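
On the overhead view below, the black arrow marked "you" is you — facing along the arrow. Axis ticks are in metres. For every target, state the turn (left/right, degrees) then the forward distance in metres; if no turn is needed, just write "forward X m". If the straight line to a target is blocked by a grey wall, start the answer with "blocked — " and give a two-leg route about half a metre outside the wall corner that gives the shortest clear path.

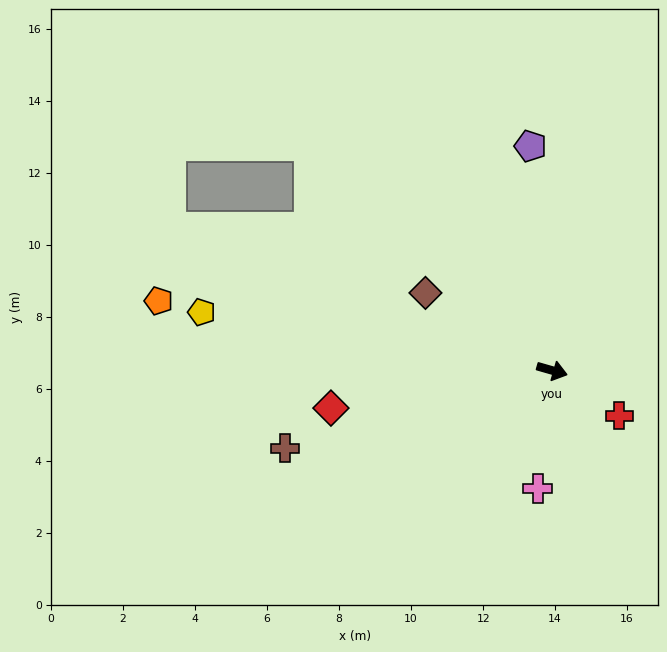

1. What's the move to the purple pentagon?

turn left 112°, forward 6.3 m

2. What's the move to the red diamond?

turn right 154°, forward 6.2 m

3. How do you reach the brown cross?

turn right 148°, forward 7.7 m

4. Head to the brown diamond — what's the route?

turn left 165°, forward 4.1 m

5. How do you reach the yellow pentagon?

turn right 173°, forward 9.9 m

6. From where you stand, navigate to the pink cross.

turn right 81°, forward 3.3 m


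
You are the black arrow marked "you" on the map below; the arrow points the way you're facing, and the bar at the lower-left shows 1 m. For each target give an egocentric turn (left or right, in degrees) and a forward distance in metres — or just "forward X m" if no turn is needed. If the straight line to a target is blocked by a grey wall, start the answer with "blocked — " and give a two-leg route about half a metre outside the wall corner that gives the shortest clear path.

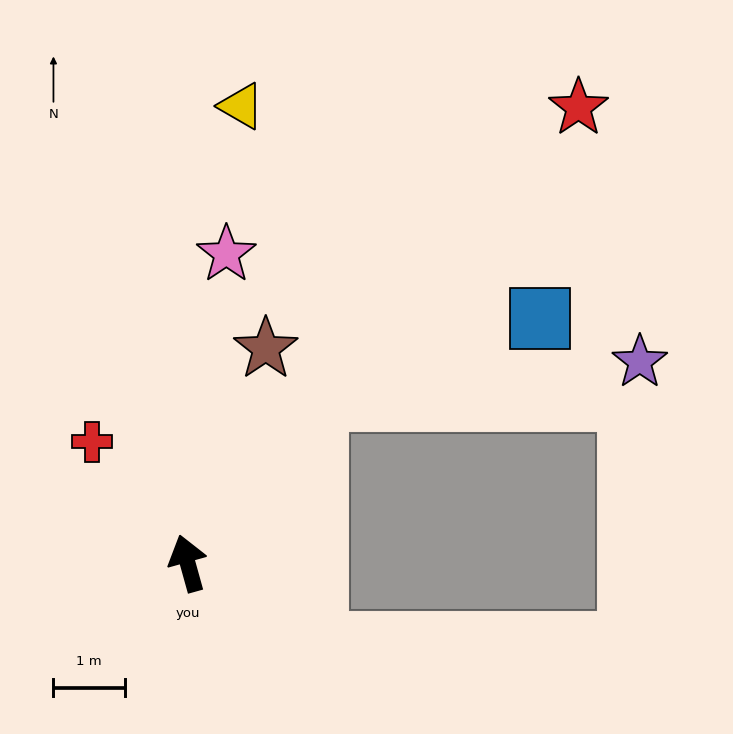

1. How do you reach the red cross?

turn left 23°, forward 2.2 m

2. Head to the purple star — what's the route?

blocked — turn right 54°, forward 2.9 m, then turn right 45°, forward 4.5 m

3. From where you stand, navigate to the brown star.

turn right 36°, forward 3.2 m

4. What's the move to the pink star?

turn right 23°, forward 4.4 m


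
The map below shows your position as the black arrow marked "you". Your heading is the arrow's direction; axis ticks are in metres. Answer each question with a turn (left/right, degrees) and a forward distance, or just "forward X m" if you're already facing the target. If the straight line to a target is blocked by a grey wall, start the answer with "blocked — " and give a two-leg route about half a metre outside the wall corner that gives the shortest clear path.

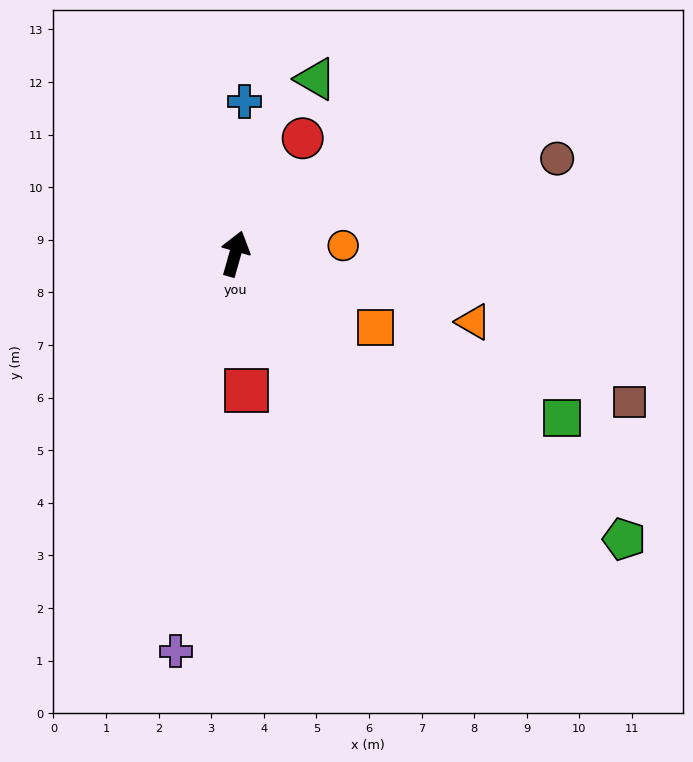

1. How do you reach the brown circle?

turn right 58°, forward 6.4 m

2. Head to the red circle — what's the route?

turn right 14°, forward 2.5 m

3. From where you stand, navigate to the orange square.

turn right 102°, forward 3.0 m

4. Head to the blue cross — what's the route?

turn left 12°, forward 2.9 m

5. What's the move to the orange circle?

turn right 70°, forward 2.1 m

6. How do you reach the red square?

turn right 159°, forward 2.6 m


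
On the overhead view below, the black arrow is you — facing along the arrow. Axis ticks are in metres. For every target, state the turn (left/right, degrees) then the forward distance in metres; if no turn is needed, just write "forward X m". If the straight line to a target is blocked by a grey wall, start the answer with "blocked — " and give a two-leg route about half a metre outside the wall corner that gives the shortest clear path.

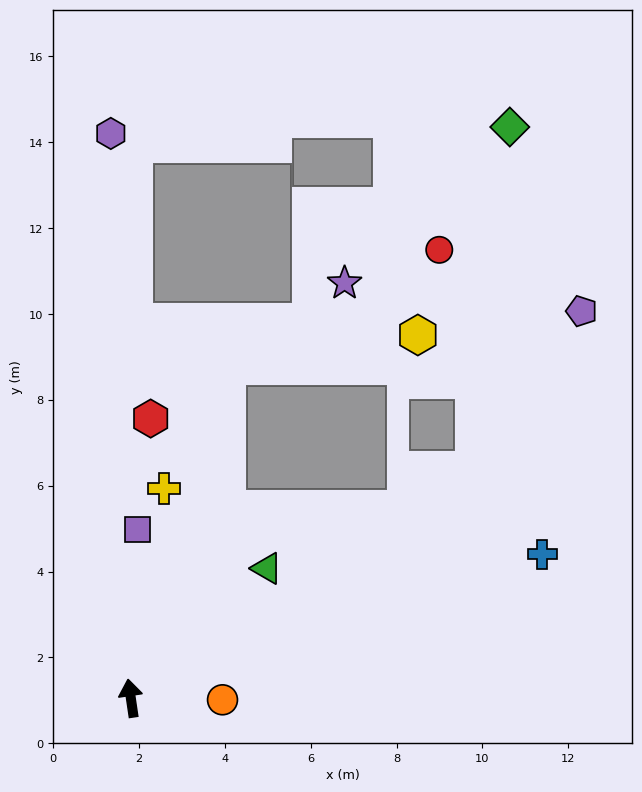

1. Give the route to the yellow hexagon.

blocked — turn right 25°, forward 8.0 m, then turn right 64°, forward 4.5 m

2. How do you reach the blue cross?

turn right 79°, forward 10.2 m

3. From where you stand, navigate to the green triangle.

turn right 55°, forward 4.4 m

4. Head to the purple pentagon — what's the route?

blocked — turn right 65°, forward 9.6 m, then turn left 22°, forward 4.5 m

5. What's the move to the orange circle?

turn right 99°, forward 2.1 m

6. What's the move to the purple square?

turn right 11°, forward 3.9 m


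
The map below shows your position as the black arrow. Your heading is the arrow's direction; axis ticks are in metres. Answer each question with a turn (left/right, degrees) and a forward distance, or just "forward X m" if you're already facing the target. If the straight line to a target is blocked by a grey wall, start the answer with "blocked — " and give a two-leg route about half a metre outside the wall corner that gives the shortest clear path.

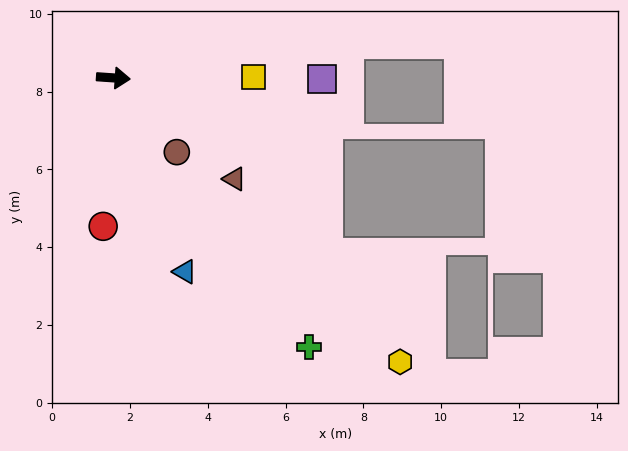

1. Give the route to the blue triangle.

turn right 66°, forward 5.3 m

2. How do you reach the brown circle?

turn right 46°, forward 2.5 m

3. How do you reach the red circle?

turn right 90°, forward 3.8 m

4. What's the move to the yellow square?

turn left 4°, forward 3.6 m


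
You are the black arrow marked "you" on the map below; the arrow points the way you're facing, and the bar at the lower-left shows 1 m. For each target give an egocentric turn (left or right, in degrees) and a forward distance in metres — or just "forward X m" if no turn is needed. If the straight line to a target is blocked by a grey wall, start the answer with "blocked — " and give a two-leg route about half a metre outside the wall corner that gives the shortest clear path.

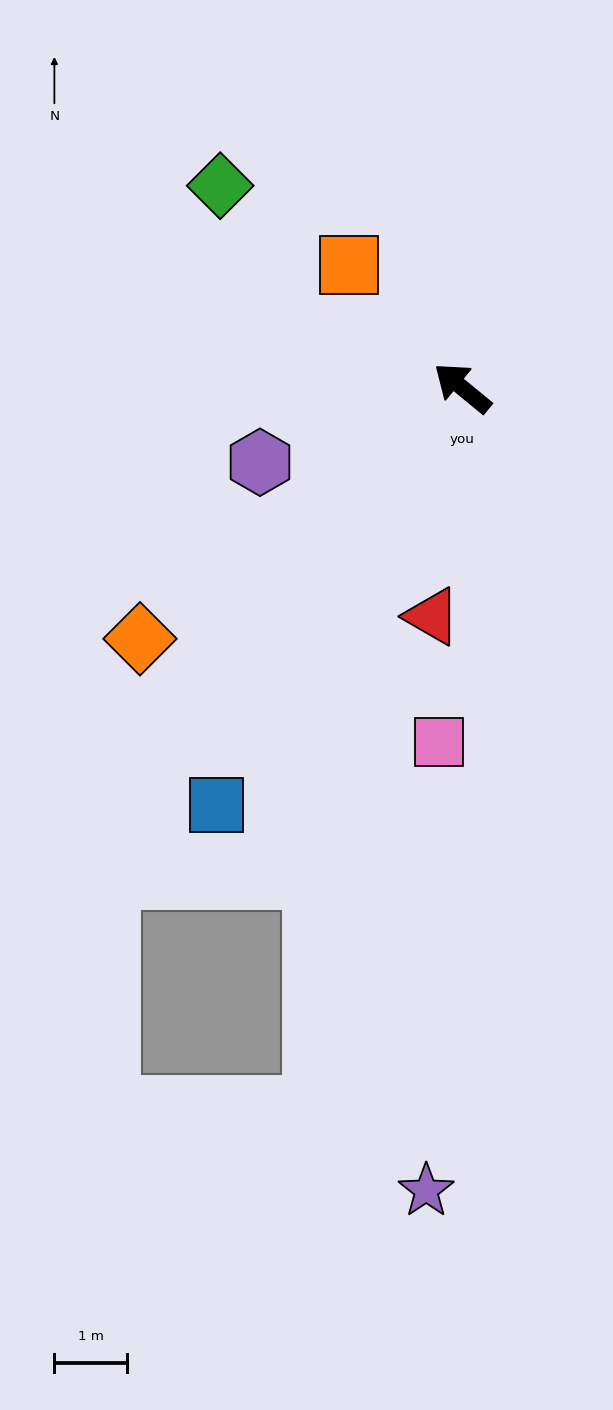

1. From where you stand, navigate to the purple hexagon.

turn left 60°, forward 3.0 m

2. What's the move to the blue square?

turn left 99°, forward 6.7 m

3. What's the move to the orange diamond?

turn left 77°, forward 5.6 m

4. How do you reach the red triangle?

turn left 122°, forward 3.2 m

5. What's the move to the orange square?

turn right 8°, forward 2.3 m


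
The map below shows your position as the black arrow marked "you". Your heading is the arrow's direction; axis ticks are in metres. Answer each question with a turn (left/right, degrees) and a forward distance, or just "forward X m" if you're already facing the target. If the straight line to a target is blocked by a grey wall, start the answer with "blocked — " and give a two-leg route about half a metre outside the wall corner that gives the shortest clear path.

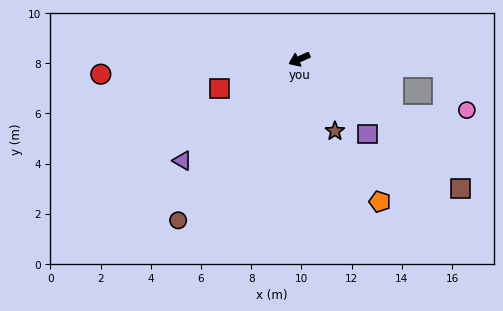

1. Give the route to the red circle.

turn right 20°, forward 7.9 m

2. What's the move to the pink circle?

blocked — turn left 153°, forward 5.7 m, then turn right 58°, forward 2.0 m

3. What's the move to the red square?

turn right 3°, forward 3.4 m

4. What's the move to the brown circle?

turn left 29°, forward 8.0 m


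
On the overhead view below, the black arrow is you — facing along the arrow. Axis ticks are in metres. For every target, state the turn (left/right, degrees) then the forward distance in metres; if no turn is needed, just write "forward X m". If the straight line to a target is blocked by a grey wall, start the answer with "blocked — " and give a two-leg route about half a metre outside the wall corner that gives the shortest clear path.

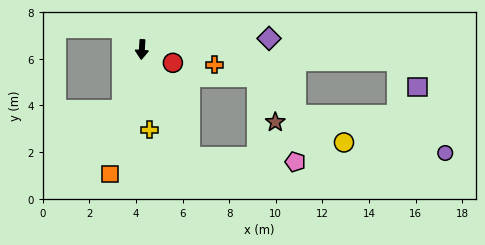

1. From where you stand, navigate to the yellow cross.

turn left 9°, forward 3.5 m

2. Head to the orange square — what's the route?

turn right 11°, forward 5.5 m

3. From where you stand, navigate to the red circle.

turn left 70°, forward 1.4 m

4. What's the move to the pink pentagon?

blocked — turn left 28°, forward 5.0 m, then turn left 63°, forward 4.5 m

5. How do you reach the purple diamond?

turn left 99°, forward 5.5 m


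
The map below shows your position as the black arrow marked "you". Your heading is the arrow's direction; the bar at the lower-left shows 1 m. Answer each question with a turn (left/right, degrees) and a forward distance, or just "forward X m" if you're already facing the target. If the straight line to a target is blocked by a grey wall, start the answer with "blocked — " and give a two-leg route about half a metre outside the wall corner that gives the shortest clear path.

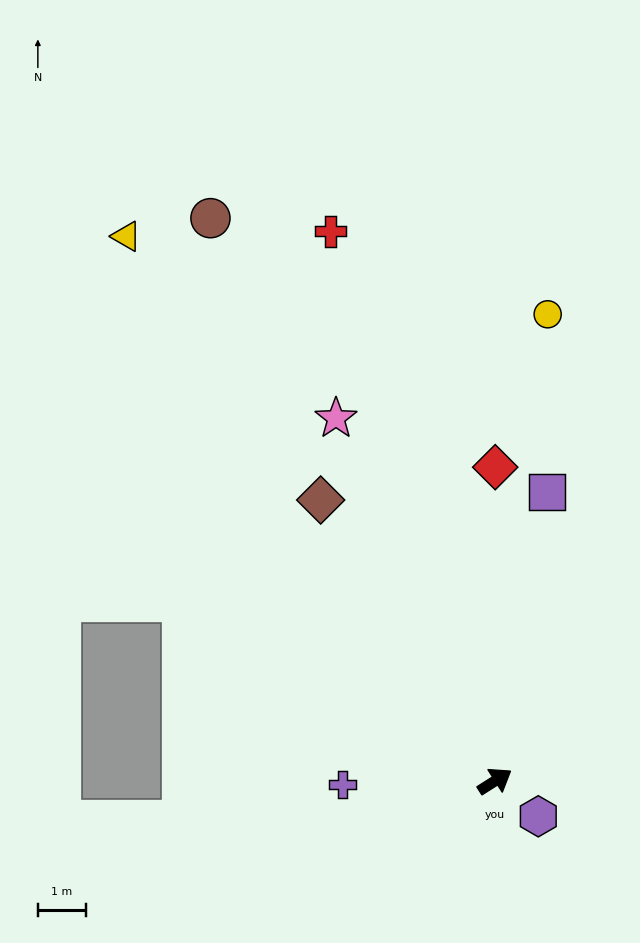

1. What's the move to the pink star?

turn left 81°, forward 8.2 m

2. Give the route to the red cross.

turn left 74°, forward 11.9 m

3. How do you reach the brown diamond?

turn left 89°, forward 6.8 m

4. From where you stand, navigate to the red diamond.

turn left 57°, forward 6.5 m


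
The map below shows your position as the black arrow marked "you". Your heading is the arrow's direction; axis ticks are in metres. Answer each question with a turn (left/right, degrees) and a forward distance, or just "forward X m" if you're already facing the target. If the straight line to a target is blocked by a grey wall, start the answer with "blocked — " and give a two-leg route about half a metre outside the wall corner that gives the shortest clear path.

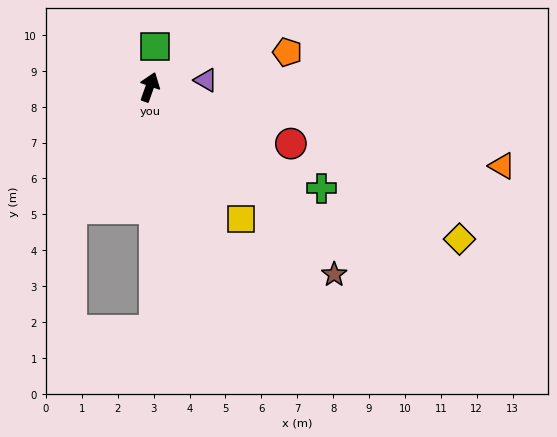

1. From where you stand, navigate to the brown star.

turn right 116°, forward 7.3 m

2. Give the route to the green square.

turn left 12°, forward 1.1 m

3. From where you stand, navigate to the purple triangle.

turn right 64°, forward 1.6 m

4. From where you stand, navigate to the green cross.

turn right 101°, forward 5.6 m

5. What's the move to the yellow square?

turn right 126°, forward 4.5 m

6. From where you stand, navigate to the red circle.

turn right 92°, forward 4.2 m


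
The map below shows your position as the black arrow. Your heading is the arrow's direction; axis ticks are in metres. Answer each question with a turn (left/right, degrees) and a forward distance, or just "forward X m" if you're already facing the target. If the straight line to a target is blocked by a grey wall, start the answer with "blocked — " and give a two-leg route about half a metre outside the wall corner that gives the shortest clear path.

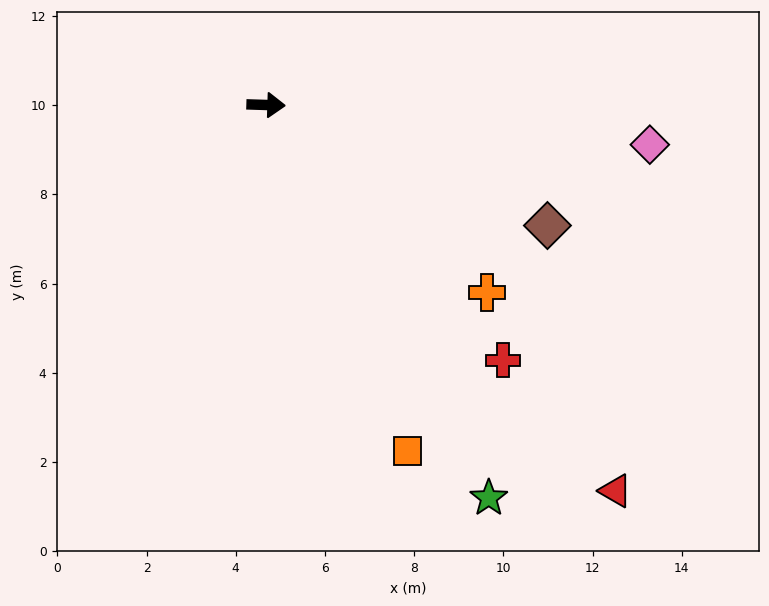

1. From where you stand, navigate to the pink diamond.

turn right 4°, forward 8.6 m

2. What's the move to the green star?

turn right 59°, forward 10.1 m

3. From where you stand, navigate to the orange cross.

turn right 39°, forward 6.5 m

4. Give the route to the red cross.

turn right 45°, forward 7.8 m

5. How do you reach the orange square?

turn right 66°, forward 8.4 m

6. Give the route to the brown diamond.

turn right 21°, forward 6.9 m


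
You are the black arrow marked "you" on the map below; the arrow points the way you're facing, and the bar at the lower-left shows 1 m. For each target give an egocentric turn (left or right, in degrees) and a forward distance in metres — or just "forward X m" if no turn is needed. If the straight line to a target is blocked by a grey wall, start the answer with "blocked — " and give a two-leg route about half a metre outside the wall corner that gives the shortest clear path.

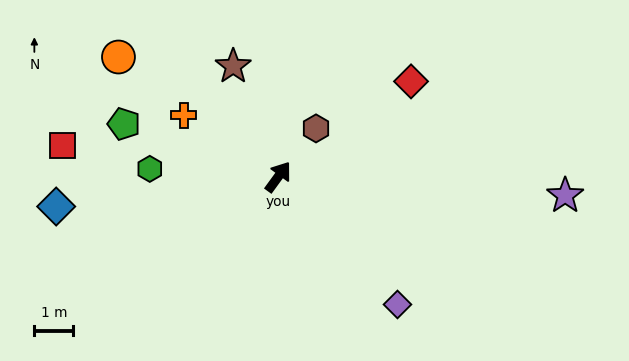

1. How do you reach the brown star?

turn left 58°, forward 3.1 m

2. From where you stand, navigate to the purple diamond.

turn right 101°, forward 4.5 m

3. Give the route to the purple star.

turn right 58°, forward 7.4 m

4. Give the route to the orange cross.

turn left 93°, forward 2.9 m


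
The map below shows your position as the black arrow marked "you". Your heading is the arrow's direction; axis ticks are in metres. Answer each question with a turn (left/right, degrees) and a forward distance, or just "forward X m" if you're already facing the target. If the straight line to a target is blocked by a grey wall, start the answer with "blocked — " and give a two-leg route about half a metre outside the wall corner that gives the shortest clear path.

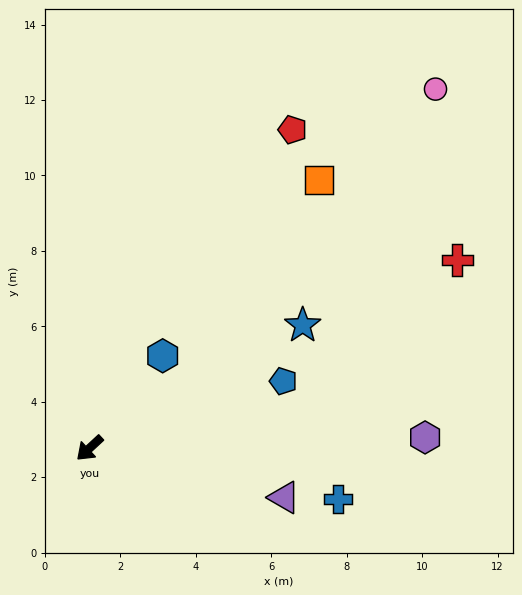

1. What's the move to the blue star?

turn left 167°, forward 6.5 m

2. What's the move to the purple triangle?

turn left 123°, forward 5.3 m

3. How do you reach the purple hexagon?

turn left 139°, forward 8.9 m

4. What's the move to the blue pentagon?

turn left 156°, forward 5.4 m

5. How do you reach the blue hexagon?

turn right 171°, forward 3.1 m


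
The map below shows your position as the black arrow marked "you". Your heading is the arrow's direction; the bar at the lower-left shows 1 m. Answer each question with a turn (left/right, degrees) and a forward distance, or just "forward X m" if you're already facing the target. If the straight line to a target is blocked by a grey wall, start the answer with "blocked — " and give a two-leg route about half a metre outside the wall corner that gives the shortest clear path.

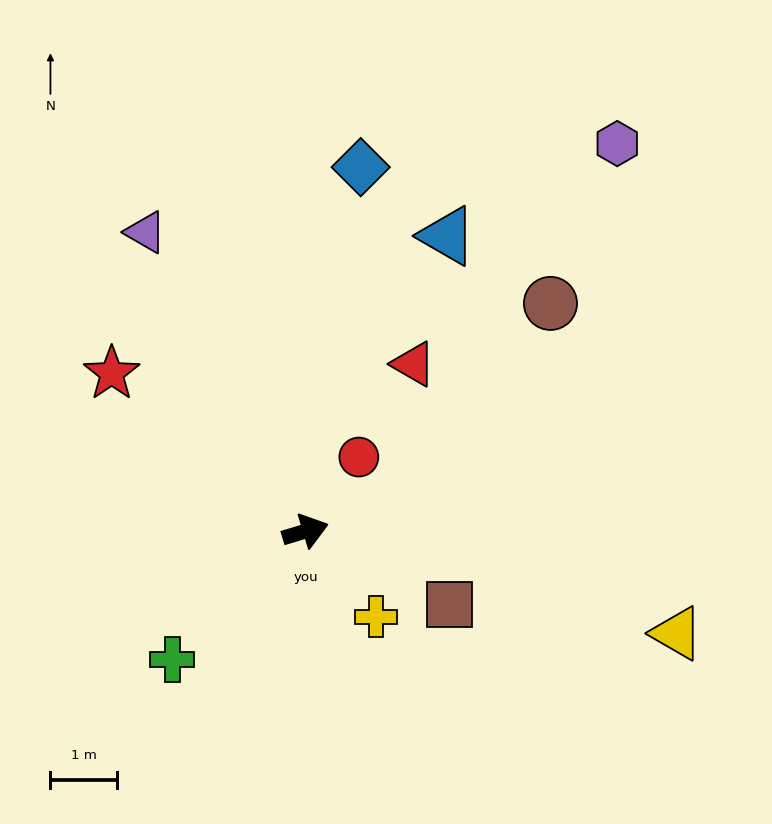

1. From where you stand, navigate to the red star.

turn left 124°, forward 3.8 m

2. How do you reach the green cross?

turn right 153°, forward 2.8 m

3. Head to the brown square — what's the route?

turn right 44°, forward 2.4 m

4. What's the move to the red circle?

turn left 37°, forward 1.4 m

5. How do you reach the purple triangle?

turn left 101°, forward 5.1 m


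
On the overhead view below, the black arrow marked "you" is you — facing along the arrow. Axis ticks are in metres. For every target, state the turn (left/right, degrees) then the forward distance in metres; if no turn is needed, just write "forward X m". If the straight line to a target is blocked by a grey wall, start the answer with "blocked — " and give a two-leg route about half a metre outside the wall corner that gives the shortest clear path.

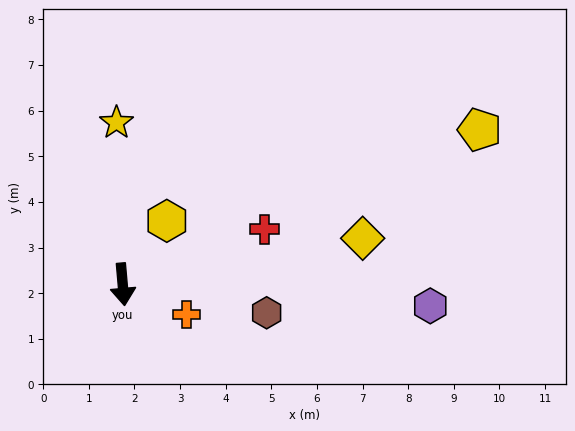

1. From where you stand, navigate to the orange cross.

turn left 60°, forward 1.5 m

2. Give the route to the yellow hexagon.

turn left 140°, forward 1.7 m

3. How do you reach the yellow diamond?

turn left 96°, forward 5.4 m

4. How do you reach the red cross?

turn left 106°, forward 3.3 m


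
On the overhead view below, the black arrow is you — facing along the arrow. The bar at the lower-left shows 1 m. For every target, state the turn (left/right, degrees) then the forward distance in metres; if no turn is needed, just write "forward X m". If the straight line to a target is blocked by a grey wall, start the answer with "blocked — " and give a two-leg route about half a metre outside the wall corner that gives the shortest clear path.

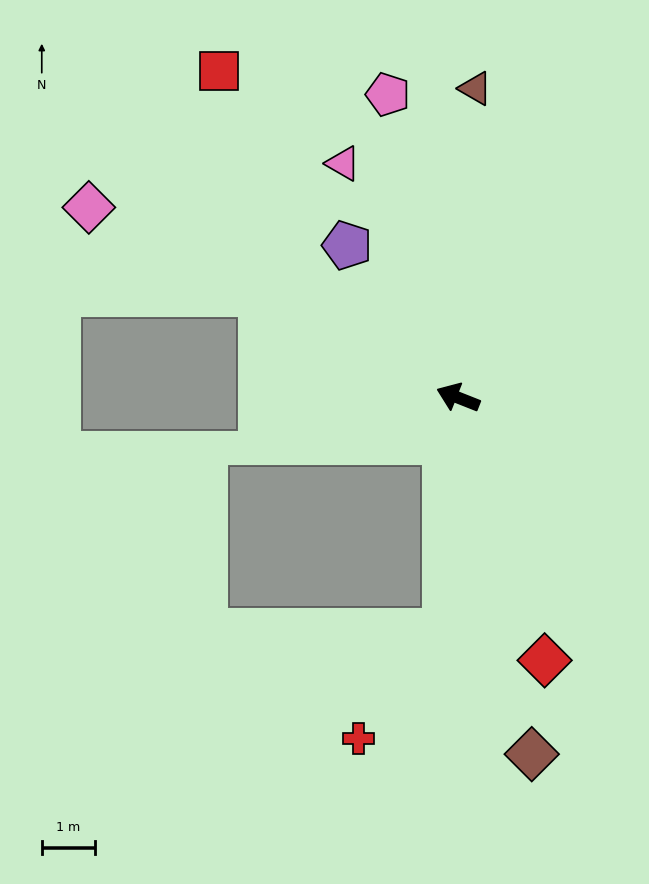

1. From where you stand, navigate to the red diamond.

turn left 130°, forward 5.2 m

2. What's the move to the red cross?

blocked — turn left 108°, forward 4.4 m, then turn right 35°, forward 2.6 m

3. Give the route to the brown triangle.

turn right 72°, forward 5.9 m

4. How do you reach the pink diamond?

turn right 6°, forward 7.9 m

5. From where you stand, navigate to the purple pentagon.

turn right 32°, forward 3.6 m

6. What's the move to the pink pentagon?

turn right 55°, forward 5.9 m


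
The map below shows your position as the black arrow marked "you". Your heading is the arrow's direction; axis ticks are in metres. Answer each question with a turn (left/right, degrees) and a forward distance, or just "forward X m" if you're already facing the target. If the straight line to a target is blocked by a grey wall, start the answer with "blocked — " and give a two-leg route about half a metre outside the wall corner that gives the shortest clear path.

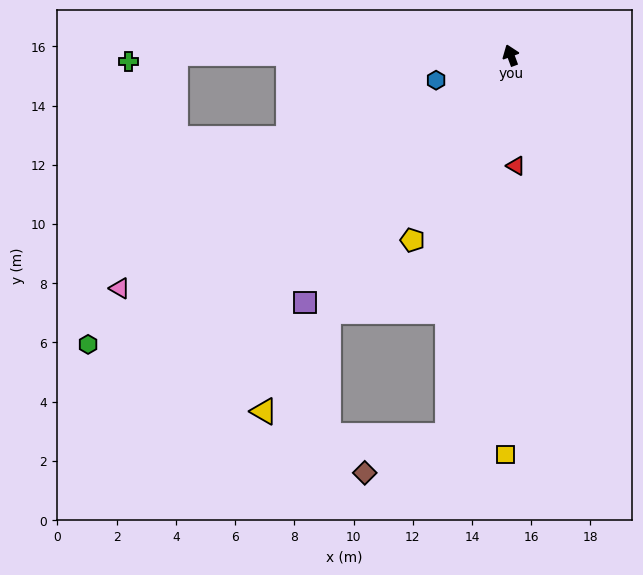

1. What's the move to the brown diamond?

blocked — turn left 150°, forward 13.0 m, then turn right 56°, forward 3.1 m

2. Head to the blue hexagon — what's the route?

turn left 88°, forward 2.7 m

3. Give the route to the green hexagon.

turn left 104°, forward 17.3 m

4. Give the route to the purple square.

turn left 120°, forward 10.9 m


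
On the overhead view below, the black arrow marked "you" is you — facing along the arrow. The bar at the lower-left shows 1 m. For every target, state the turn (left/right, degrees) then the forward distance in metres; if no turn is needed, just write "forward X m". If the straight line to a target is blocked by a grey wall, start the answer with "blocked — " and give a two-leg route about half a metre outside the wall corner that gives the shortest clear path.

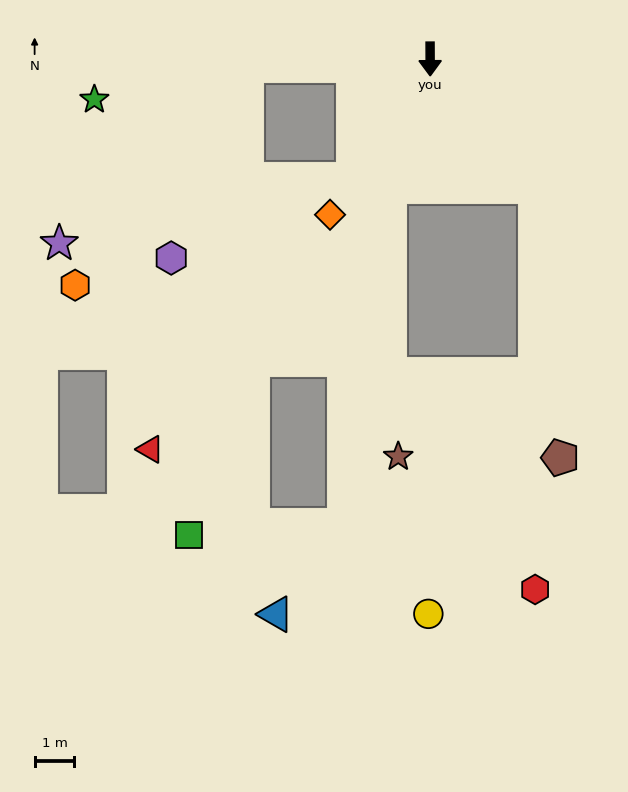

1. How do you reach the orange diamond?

turn right 33°, forward 4.7 m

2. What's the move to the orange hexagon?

blocked — turn right 88°, forward 4.6 m, then turn left 50°, forward 7.0 m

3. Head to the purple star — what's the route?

blocked — turn right 88°, forward 4.6 m, then turn left 41°, forward 6.5 m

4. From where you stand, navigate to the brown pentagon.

blocked — turn left 39°, forward 4.2 m, then turn right 34°, forward 6.8 m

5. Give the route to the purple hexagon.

blocked — turn right 33°, forward 3.6 m, then turn right 34°, forward 5.0 m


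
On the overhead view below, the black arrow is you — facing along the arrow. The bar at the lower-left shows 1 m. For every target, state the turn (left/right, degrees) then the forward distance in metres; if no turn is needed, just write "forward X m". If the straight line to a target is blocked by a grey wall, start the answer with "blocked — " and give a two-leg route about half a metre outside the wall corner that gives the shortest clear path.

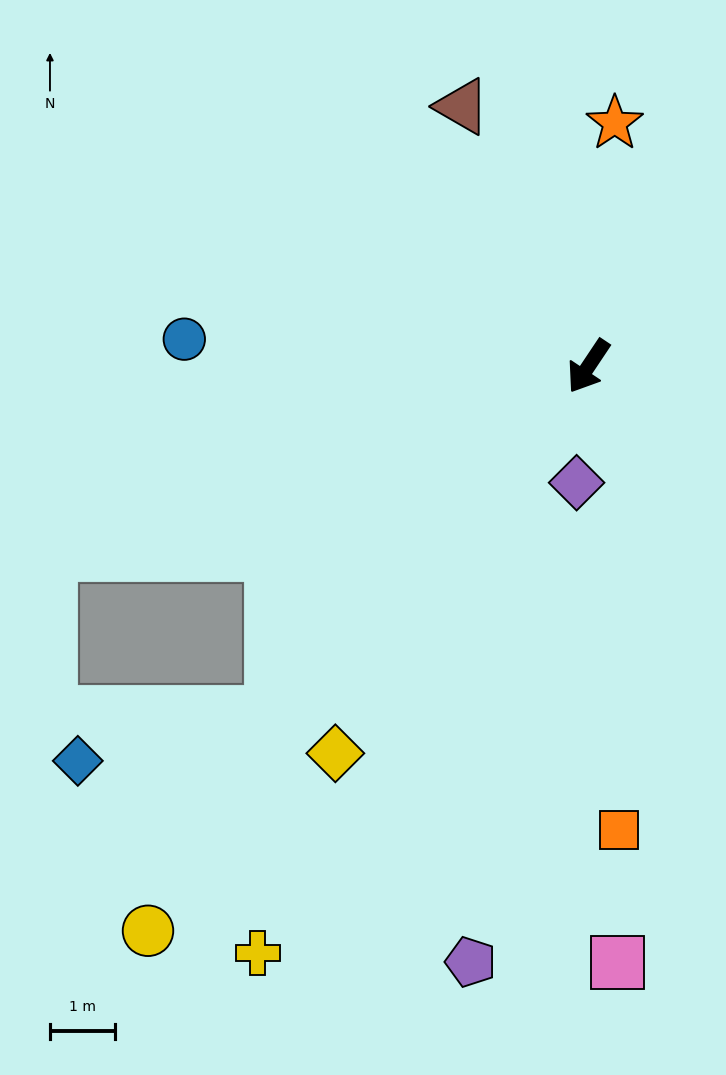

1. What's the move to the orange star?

turn right 152°, forward 3.8 m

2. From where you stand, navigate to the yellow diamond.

forward 7.2 m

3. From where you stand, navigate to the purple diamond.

turn left 28°, forward 1.8 m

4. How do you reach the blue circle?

turn right 60°, forward 6.3 m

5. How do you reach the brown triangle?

turn right 120°, forward 4.5 m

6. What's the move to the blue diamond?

blocked — turn right 9°, forward 7.3 m, then turn right 34°, forward 3.1 m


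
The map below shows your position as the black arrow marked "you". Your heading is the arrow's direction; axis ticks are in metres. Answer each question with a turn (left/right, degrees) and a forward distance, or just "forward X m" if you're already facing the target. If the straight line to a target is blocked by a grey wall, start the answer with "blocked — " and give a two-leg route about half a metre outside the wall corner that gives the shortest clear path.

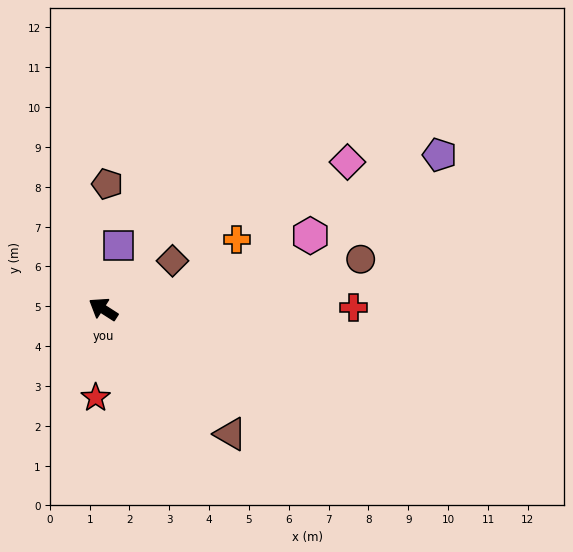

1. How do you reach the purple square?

turn right 71°, forward 1.6 m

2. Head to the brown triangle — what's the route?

turn left 168°, forward 4.5 m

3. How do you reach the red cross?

turn right 147°, forward 6.3 m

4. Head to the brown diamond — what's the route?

turn right 112°, forward 2.1 m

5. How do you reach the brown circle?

turn right 136°, forward 6.6 m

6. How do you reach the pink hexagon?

turn right 128°, forward 5.5 m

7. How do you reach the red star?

turn left 118°, forward 2.2 m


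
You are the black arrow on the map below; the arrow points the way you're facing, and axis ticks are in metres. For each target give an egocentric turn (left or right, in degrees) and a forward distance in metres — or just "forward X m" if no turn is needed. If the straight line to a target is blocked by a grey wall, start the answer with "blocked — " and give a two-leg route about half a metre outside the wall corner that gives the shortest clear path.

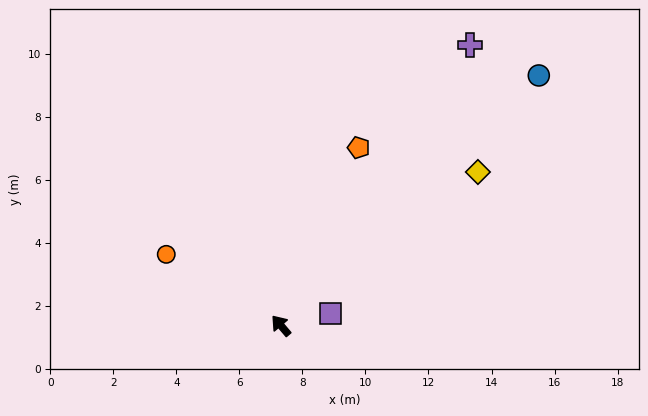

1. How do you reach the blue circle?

turn right 86°, forward 11.4 m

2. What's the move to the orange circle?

turn left 18°, forward 4.3 m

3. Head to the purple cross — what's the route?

turn right 74°, forward 10.7 m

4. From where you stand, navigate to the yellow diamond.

turn right 92°, forward 7.9 m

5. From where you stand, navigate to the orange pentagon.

turn right 64°, forward 6.2 m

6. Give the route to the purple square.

turn right 117°, forward 1.6 m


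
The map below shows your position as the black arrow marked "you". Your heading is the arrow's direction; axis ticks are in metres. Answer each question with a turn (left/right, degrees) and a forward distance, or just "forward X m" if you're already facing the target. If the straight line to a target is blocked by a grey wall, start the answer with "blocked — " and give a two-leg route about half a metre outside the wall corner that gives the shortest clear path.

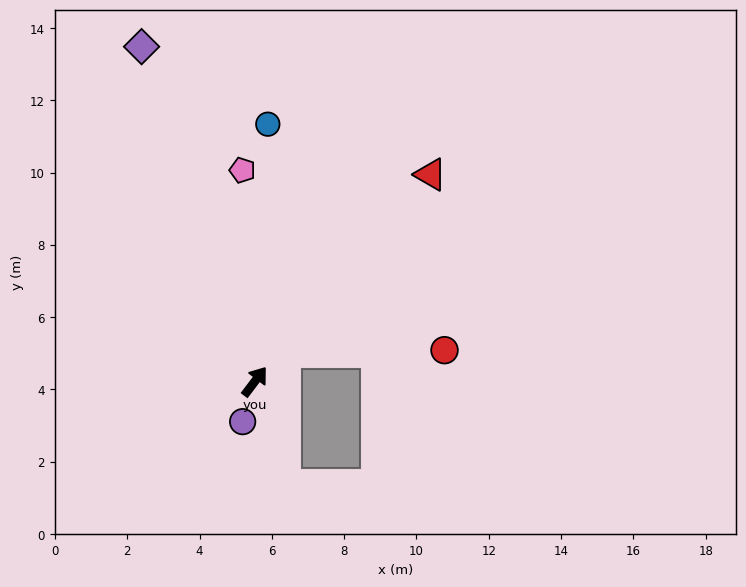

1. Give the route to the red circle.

blocked — turn right 9°, forward 1.2 m, then turn right 43°, forward 4.4 m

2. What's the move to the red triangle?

turn right 3°, forward 7.5 m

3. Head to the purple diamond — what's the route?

turn left 56°, forward 9.8 m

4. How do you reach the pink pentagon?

turn left 40°, forward 5.9 m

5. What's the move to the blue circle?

turn left 34°, forward 7.1 m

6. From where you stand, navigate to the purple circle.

turn right 160°, forward 1.2 m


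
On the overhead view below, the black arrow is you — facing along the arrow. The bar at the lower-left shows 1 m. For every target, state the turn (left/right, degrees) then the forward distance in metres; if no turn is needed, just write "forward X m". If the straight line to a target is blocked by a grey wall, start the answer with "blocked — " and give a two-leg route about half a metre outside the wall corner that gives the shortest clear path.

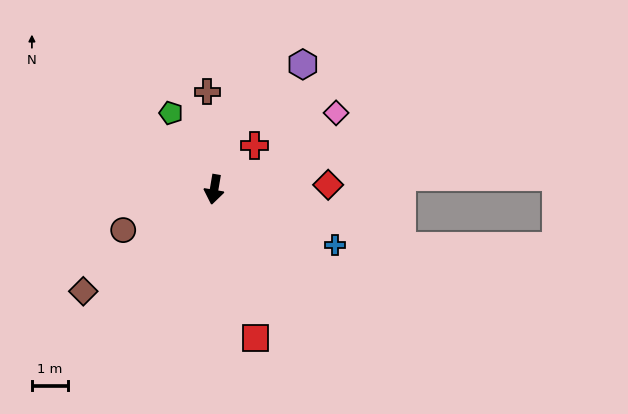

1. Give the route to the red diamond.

turn left 102°, forward 3.2 m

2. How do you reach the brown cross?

turn right 166°, forward 2.8 m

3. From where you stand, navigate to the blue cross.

turn left 75°, forward 3.7 m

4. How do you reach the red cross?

turn left 147°, forward 1.7 m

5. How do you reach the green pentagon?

turn right 141°, forward 2.5 m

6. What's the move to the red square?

turn left 25°, forward 4.3 m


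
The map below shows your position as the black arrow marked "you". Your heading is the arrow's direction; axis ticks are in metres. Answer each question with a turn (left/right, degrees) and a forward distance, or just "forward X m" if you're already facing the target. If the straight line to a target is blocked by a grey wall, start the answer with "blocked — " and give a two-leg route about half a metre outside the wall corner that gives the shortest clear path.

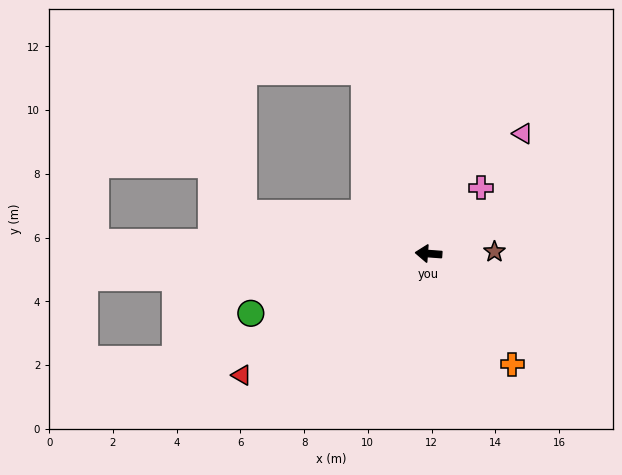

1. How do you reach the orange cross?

turn left 131°, forward 4.4 m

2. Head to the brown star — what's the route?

turn right 174°, forward 2.1 m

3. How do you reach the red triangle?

turn left 37°, forward 7.0 m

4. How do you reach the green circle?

turn left 23°, forward 5.9 m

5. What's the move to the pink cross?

turn right 124°, forward 2.6 m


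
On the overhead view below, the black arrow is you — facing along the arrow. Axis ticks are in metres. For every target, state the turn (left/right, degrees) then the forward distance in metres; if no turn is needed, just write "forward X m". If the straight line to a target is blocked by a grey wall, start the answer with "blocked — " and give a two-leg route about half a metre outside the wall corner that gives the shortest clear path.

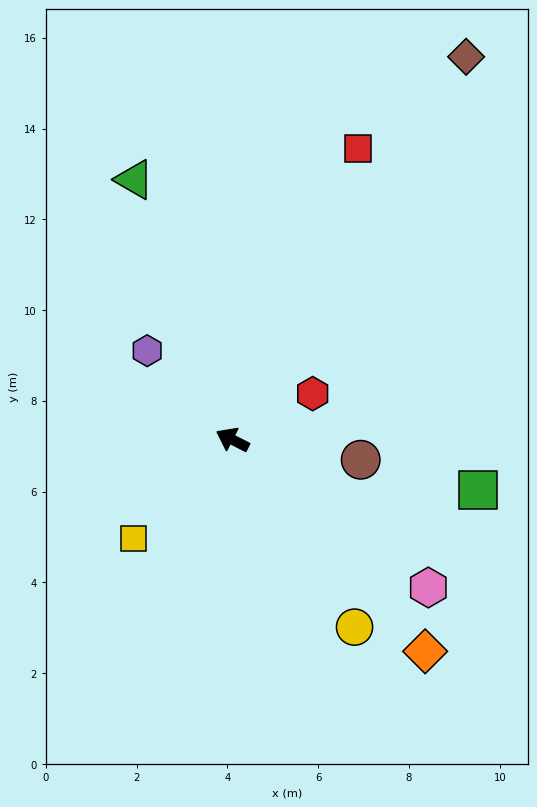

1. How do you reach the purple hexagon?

turn right 19°, forward 2.7 m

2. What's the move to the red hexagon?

turn right 123°, forward 2.0 m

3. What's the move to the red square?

turn right 86°, forward 7.0 m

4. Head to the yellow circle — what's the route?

turn left 150°, forward 4.9 m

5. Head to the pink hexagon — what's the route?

turn left 170°, forward 5.4 m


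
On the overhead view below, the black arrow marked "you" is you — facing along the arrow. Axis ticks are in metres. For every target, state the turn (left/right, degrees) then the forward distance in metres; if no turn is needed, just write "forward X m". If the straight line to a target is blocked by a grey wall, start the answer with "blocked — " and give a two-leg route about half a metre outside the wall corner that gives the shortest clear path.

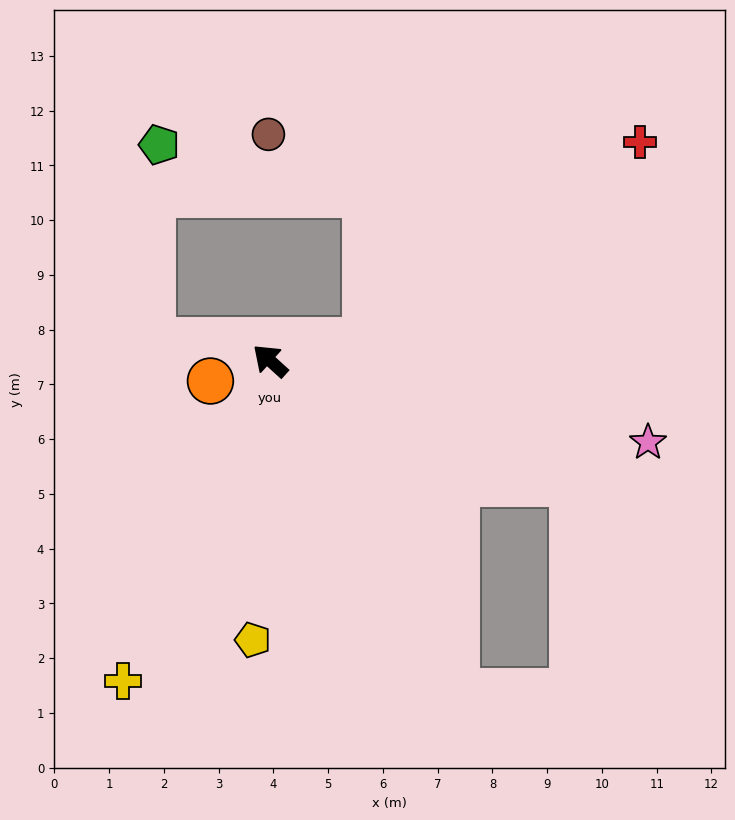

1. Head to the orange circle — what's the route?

turn left 61°, forward 1.2 m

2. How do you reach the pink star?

turn right 150°, forward 7.1 m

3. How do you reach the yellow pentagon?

turn left 129°, forward 5.1 m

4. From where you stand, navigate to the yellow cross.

turn left 107°, forward 6.4 m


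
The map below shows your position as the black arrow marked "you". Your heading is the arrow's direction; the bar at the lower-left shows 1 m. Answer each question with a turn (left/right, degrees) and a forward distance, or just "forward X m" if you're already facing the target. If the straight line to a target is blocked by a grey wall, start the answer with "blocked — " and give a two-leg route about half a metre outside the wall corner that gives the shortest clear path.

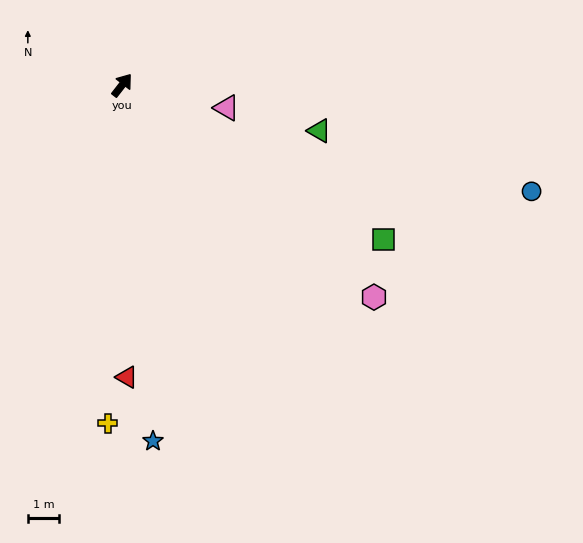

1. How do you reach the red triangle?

turn right 141°, forward 9.3 m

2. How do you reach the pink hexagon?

turn right 92°, forward 10.5 m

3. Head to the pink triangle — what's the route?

turn right 64°, forward 3.4 m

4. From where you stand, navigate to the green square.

turn right 83°, forward 9.7 m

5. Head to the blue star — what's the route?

turn right 137°, forward 11.4 m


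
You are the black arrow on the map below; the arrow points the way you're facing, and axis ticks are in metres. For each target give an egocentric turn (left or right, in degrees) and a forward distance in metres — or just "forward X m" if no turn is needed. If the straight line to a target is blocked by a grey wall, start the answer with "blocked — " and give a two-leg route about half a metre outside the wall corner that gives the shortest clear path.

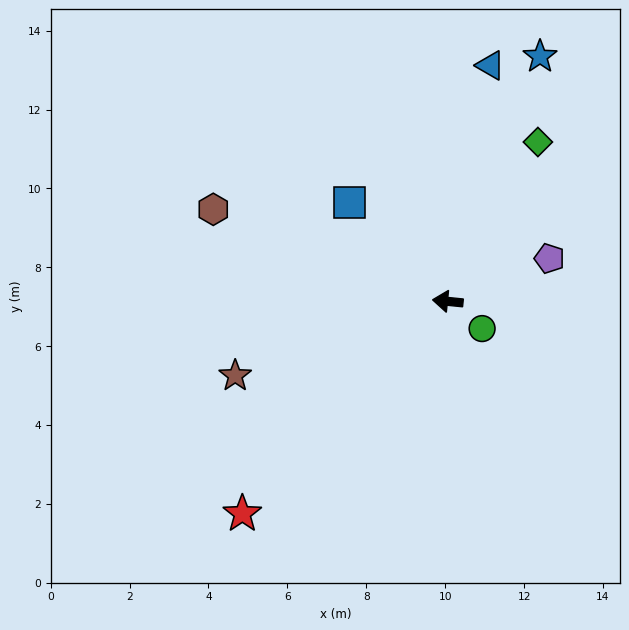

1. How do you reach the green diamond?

turn right 114°, forward 4.6 m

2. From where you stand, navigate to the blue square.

turn right 40°, forward 3.5 m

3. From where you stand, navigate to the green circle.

turn left 147°, forward 1.1 m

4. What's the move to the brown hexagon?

turn right 16°, forward 6.4 m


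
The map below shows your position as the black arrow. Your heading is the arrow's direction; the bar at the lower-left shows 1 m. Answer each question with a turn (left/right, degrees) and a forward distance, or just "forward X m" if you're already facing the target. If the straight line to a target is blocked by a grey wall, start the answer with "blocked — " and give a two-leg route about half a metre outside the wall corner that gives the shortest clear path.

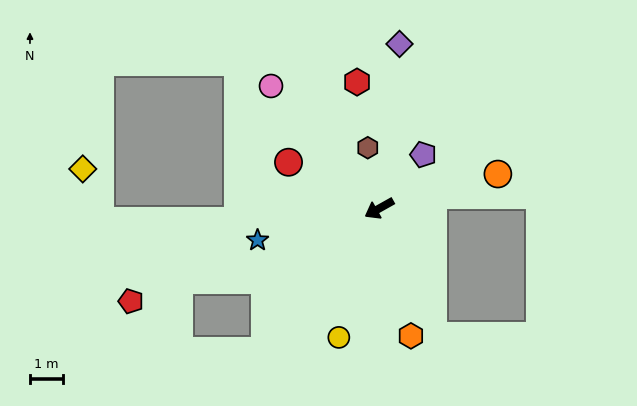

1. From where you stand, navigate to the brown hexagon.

turn right 109°, forward 1.9 m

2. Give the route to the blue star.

turn right 15°, forward 3.8 m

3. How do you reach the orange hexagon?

turn left 75°, forward 4.0 m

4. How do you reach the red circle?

turn right 56°, forward 3.1 m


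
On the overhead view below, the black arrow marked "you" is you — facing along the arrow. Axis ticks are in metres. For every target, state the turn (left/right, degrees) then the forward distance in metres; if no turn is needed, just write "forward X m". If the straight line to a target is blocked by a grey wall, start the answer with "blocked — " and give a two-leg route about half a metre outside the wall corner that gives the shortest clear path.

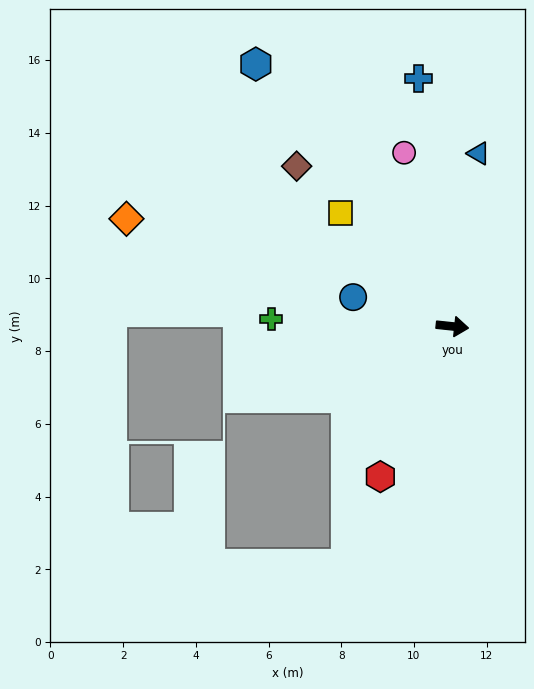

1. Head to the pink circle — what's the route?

turn left 112°, forward 5.0 m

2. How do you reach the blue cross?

turn left 104°, forward 6.9 m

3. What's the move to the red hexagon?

turn right 110°, forward 4.6 m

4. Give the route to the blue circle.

turn left 170°, forward 2.8 m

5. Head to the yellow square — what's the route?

turn left 141°, forward 4.4 m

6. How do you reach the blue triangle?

turn left 87°, forward 4.8 m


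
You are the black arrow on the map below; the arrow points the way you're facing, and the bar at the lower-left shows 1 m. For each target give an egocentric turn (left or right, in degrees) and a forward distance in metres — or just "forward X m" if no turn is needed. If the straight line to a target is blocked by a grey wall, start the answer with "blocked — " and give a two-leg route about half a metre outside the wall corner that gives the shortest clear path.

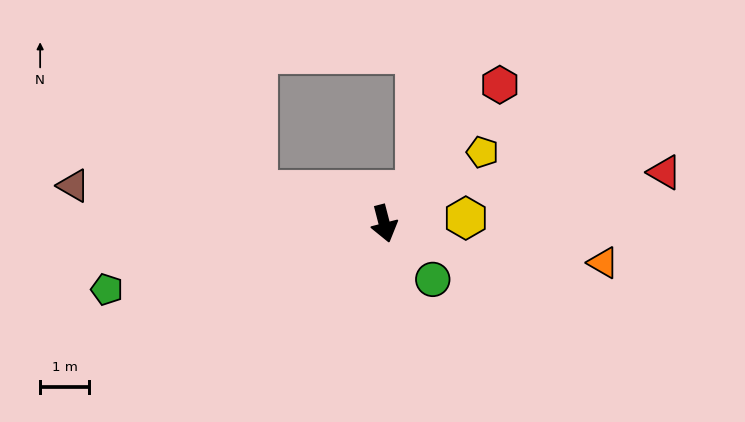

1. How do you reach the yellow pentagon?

turn left 112°, forward 2.5 m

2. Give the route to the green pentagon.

turn right 91°, forward 5.8 m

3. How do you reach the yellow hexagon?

turn left 79°, forward 1.7 m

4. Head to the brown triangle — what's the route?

turn right 111°, forward 6.4 m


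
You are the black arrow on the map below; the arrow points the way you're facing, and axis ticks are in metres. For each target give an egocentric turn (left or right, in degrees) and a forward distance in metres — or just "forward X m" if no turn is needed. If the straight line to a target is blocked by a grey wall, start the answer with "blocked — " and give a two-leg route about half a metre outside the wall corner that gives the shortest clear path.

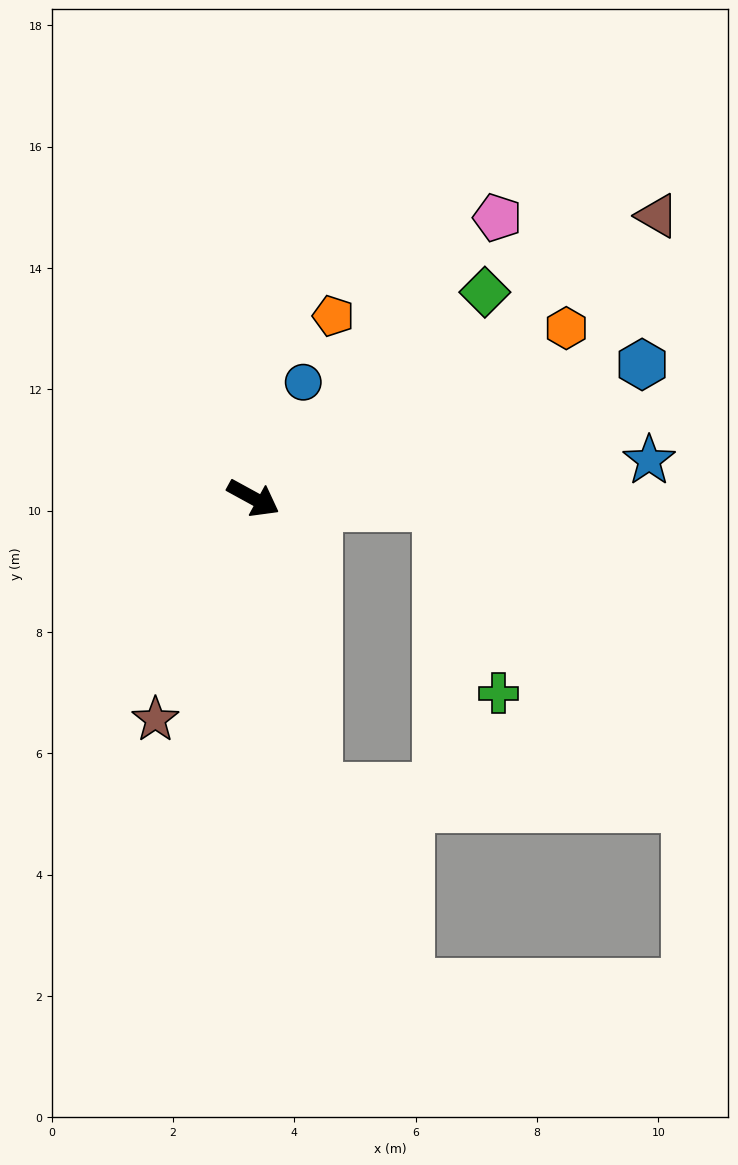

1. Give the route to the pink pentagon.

turn left 78°, forward 6.1 m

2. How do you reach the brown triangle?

turn left 64°, forward 8.1 m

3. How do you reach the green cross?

blocked — turn left 26°, forward 3.1 m, then turn right 70°, forward 3.3 m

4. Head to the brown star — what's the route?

turn right 85°, forward 4.0 m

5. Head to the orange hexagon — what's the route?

turn left 57°, forward 5.9 m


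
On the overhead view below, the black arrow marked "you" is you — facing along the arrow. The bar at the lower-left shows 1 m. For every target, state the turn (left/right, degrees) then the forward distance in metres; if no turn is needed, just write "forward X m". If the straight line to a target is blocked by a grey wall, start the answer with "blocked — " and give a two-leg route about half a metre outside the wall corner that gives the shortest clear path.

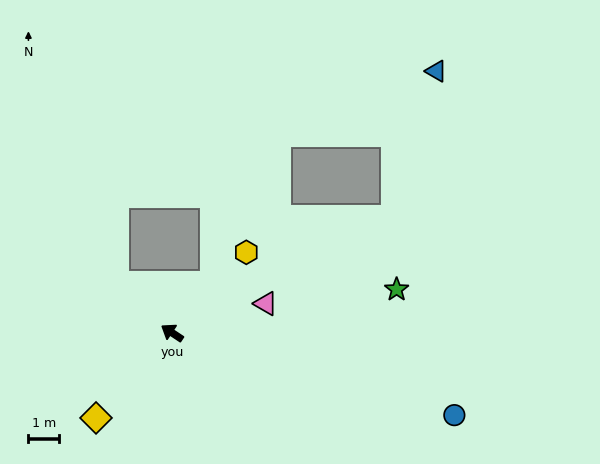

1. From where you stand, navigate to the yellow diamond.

turn left 82°, forward 3.7 m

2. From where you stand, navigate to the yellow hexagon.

turn right 99°, forward 3.6 m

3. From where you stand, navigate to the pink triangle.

turn right 129°, forward 3.2 m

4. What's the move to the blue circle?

turn right 163°, forward 9.6 m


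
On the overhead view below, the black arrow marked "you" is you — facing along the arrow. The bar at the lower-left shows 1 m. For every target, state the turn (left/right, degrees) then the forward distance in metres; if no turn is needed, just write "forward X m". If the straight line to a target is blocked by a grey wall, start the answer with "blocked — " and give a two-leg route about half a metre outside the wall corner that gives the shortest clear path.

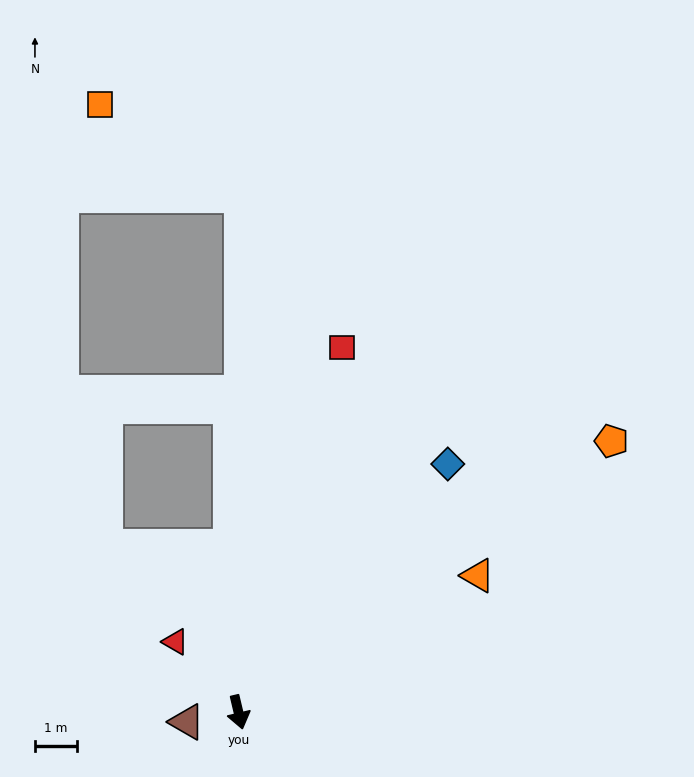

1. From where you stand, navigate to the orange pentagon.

turn left 113°, forward 11.0 m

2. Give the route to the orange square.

blocked — turn left 166°, forward 12.3 m, then turn left 58°, forward 4.0 m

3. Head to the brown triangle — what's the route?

turn right 93°, forward 1.2 m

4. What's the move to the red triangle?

turn right 151°, forward 2.2 m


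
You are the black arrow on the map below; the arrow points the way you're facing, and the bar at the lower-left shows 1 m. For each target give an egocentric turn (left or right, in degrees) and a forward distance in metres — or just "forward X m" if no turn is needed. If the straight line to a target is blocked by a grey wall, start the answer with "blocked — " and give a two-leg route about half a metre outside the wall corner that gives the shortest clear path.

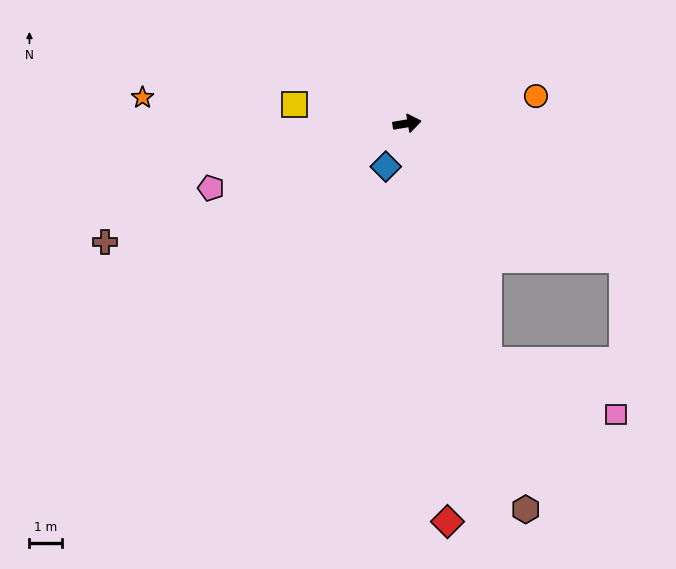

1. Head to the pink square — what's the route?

blocked — turn right 81°, forward 7.6 m, then turn left 49°, forward 4.2 m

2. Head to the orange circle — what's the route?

turn left 2°, forward 4.0 m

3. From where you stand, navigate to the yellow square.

turn left 161°, forward 3.5 m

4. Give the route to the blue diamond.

turn right 126°, forward 1.5 m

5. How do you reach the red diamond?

turn right 94°, forward 12.1 m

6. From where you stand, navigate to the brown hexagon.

turn right 82°, forward 12.2 m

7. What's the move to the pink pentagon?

turn right 171°, forward 6.2 m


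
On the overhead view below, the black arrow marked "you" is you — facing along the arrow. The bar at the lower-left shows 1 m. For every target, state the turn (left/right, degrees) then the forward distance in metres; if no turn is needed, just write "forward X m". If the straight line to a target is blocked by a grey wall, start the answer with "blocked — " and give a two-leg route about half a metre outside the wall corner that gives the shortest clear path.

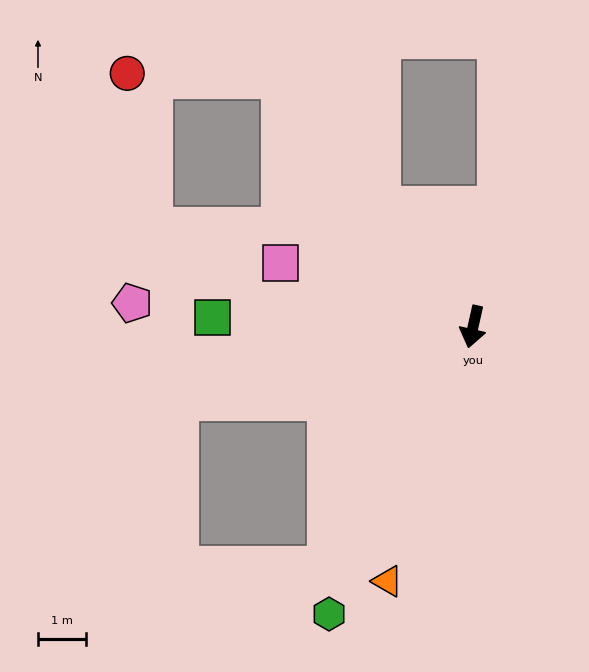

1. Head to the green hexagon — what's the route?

turn right 14°, forward 6.7 m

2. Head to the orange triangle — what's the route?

turn right 6°, forward 5.6 m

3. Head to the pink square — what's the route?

turn right 96°, forward 4.2 m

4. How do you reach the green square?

turn right 79°, forward 5.4 m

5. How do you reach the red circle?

blocked — turn right 130°, forward 6.5 m, then turn left 51°, forward 3.2 m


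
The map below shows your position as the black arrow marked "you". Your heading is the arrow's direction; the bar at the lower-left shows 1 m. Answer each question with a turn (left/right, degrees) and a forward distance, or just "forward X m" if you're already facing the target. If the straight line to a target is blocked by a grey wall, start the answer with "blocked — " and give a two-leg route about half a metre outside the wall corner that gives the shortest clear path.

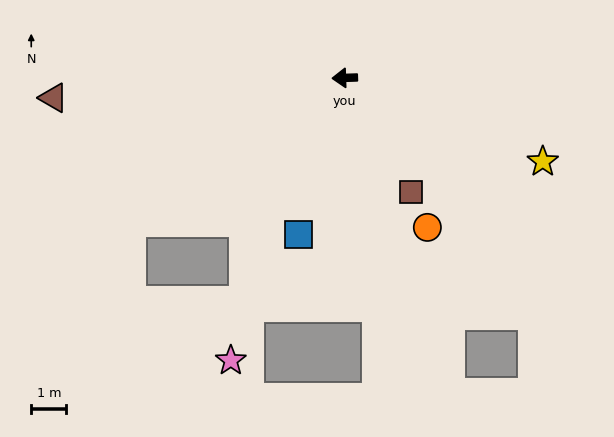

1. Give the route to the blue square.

turn left 72°, forward 4.7 m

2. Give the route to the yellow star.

turn left 155°, forward 6.1 m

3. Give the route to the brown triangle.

forward 8.3 m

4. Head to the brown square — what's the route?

turn left 118°, forward 3.8 m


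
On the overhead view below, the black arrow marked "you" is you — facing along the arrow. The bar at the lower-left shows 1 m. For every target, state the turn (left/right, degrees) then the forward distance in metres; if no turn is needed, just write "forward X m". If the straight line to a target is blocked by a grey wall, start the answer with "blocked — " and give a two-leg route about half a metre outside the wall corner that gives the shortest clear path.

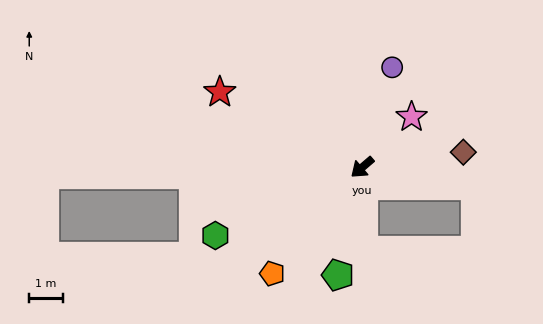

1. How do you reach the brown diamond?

turn left 148°, forward 3.0 m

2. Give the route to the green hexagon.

turn right 16°, forward 4.8 m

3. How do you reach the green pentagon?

turn left 37°, forward 3.3 m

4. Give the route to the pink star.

turn right 175°, forward 2.1 m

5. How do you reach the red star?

turn right 68°, forward 4.8 m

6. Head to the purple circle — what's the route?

turn right 147°, forward 3.1 m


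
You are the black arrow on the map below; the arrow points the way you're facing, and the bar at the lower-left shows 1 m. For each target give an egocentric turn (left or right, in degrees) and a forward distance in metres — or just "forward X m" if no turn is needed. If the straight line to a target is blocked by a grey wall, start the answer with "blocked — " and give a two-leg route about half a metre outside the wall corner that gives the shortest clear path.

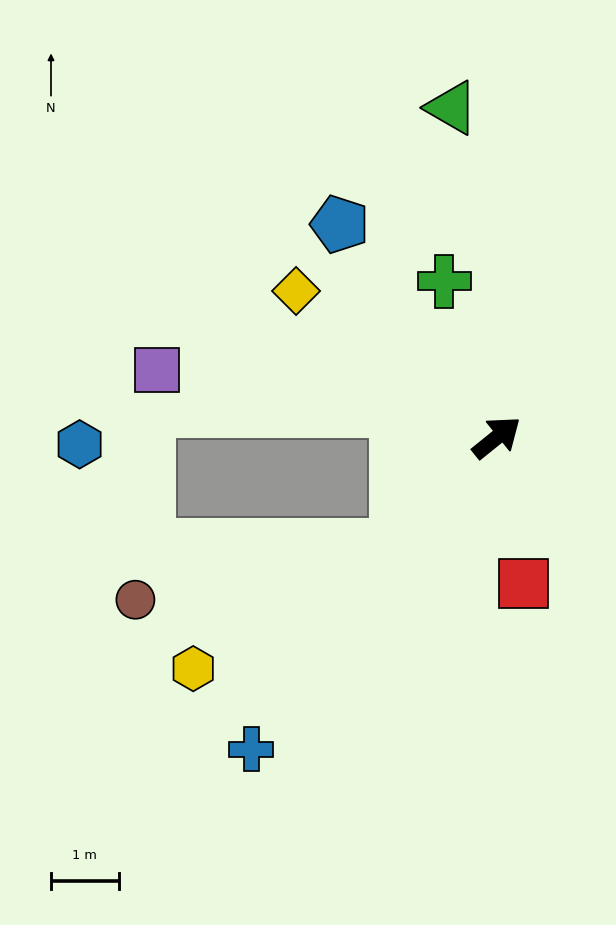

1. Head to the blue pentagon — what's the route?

turn left 87°, forward 3.9 m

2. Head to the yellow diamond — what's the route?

turn left 105°, forward 3.7 m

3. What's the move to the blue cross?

turn right 167°, forward 5.9 m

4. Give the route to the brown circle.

blocked — turn right 171°, forward 2.2 m, then turn right 37°, forward 4.0 m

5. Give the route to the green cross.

turn left 70°, forward 2.4 m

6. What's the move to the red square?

turn right 118°, forward 2.2 m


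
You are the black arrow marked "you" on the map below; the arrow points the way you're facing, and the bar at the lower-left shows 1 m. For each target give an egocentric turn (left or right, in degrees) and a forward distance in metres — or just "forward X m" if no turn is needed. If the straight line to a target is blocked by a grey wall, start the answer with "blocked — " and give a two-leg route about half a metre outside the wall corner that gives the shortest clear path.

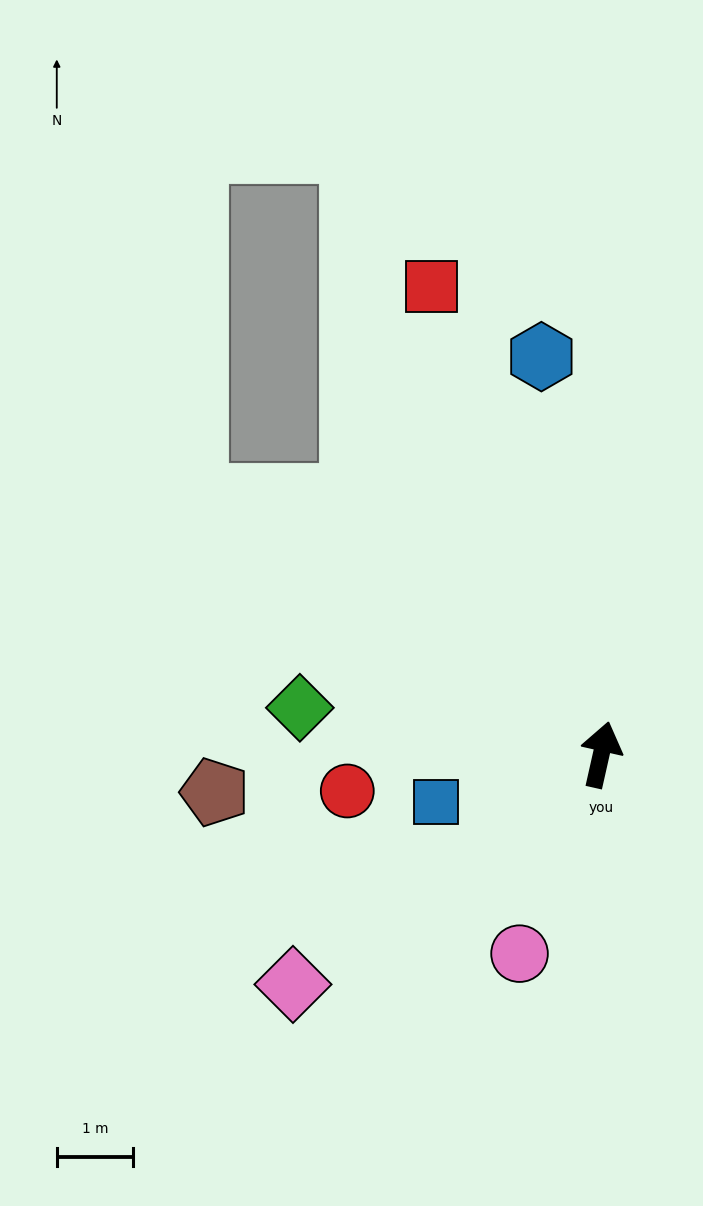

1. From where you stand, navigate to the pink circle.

turn left 170°, forward 2.8 m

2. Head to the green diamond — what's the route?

turn left 94°, forward 4.0 m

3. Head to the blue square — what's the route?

turn left 119°, forward 2.3 m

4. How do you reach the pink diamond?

turn left 139°, forward 5.0 m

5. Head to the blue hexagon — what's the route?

turn left 21°, forward 5.3 m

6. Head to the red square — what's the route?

turn left 33°, forward 6.5 m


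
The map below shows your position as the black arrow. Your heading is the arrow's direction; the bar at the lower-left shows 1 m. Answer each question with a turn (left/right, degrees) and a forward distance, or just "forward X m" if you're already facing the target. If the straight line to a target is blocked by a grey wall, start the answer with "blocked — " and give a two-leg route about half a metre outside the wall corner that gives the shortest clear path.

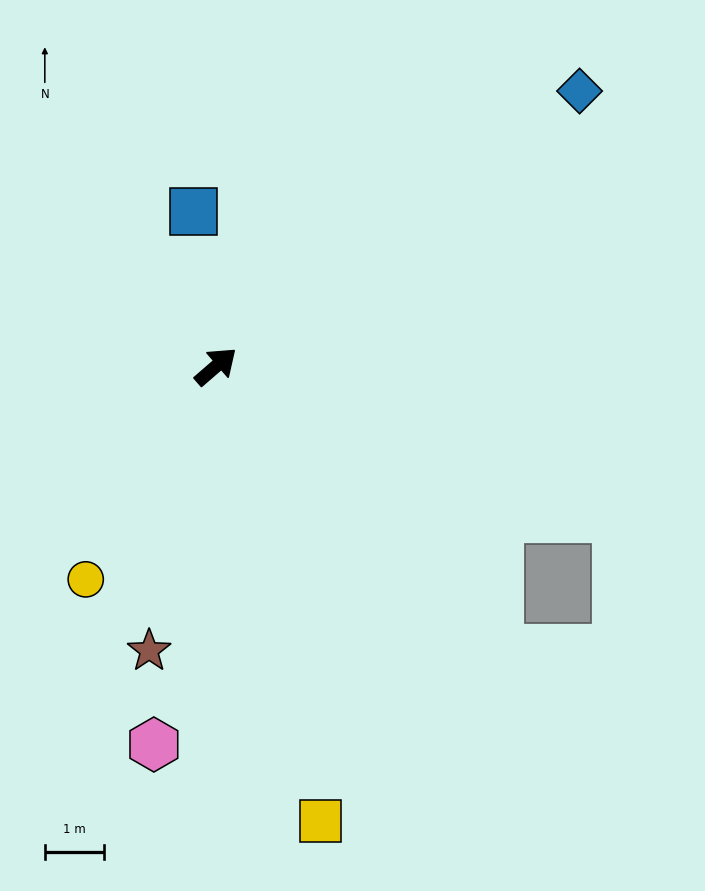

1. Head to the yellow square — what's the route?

turn right 118°, forward 7.9 m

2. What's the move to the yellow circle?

turn right 162°, forward 4.2 m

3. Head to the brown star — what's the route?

turn right 144°, forward 4.9 m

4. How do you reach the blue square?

turn left 57°, forward 2.7 m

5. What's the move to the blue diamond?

turn right 4°, forward 7.7 m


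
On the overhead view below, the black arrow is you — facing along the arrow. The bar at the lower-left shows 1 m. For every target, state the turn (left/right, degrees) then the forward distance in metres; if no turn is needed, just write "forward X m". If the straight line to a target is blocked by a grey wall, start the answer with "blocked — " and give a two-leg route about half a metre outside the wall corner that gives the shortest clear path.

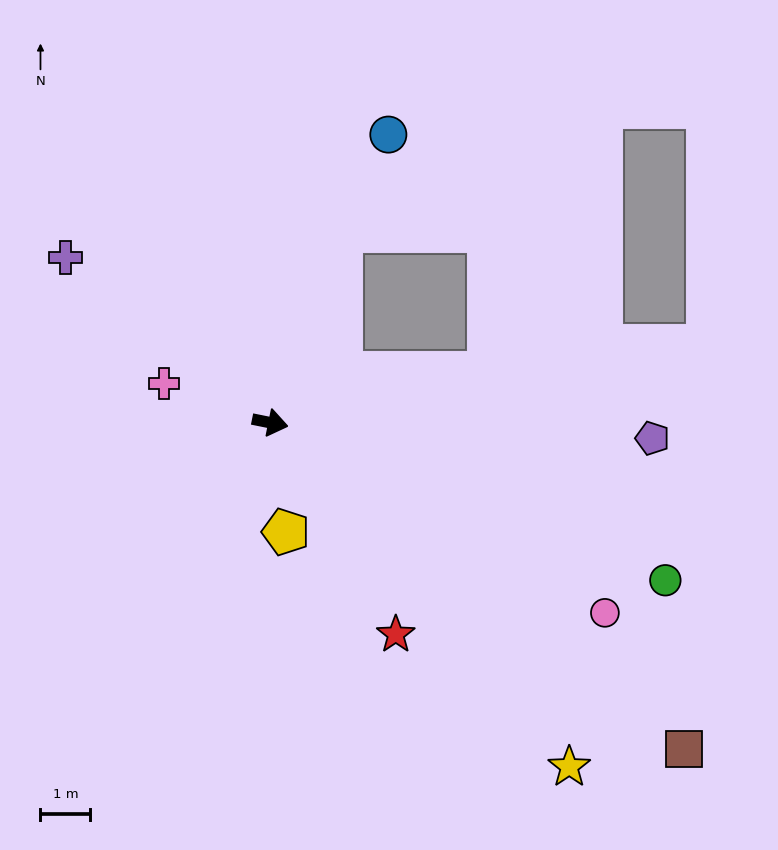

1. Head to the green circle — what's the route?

turn right 10°, forward 8.5 m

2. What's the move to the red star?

turn right 48°, forward 4.9 m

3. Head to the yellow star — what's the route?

turn right 38°, forward 9.2 m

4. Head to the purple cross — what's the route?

turn left 153°, forward 5.3 m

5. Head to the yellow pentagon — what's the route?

turn right 70°, forward 2.2 m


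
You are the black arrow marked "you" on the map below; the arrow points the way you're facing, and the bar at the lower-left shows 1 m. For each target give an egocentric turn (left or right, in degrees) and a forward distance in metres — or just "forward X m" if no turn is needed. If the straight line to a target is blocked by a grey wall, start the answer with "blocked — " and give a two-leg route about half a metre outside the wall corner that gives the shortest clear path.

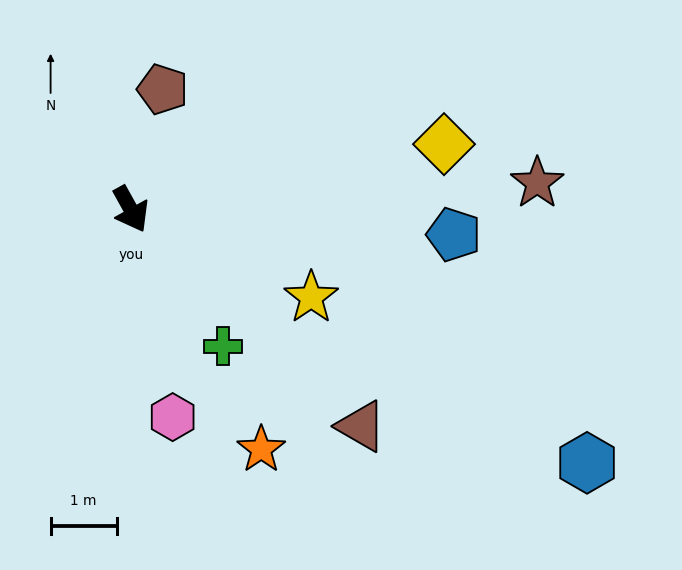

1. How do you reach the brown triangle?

turn left 18°, forward 4.8 m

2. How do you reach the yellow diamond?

turn left 73°, forward 4.8 m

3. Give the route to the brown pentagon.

turn left 136°, forward 1.9 m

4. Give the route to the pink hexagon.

turn right 18°, forward 3.2 m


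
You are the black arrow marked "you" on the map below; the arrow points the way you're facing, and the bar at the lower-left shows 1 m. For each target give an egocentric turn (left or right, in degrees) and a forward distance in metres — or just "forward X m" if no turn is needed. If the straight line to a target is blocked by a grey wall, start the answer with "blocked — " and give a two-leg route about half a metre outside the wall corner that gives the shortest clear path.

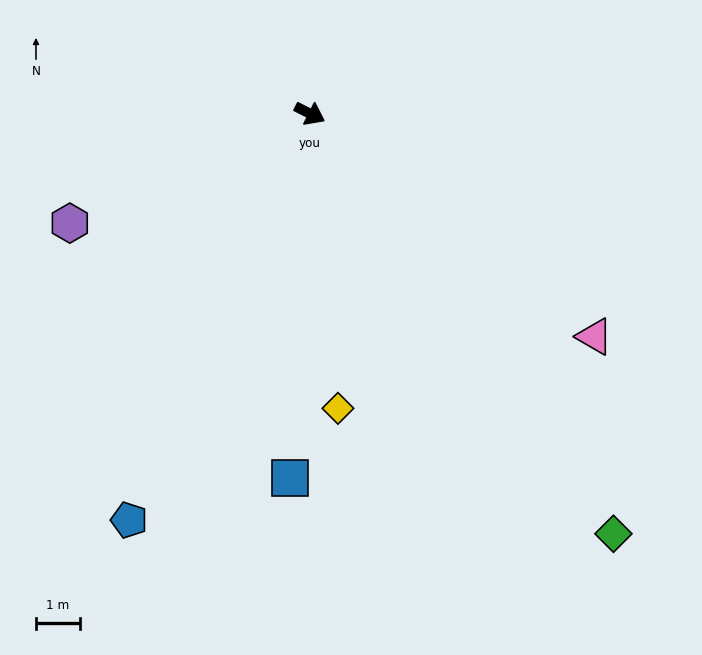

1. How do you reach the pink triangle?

turn right 11°, forward 8.2 m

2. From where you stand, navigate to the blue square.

turn right 66°, forward 8.3 m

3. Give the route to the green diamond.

turn right 27°, forward 11.8 m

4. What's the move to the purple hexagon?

turn right 129°, forward 6.0 m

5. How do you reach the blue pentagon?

turn right 87°, forward 10.1 m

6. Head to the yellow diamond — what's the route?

turn right 58°, forward 6.7 m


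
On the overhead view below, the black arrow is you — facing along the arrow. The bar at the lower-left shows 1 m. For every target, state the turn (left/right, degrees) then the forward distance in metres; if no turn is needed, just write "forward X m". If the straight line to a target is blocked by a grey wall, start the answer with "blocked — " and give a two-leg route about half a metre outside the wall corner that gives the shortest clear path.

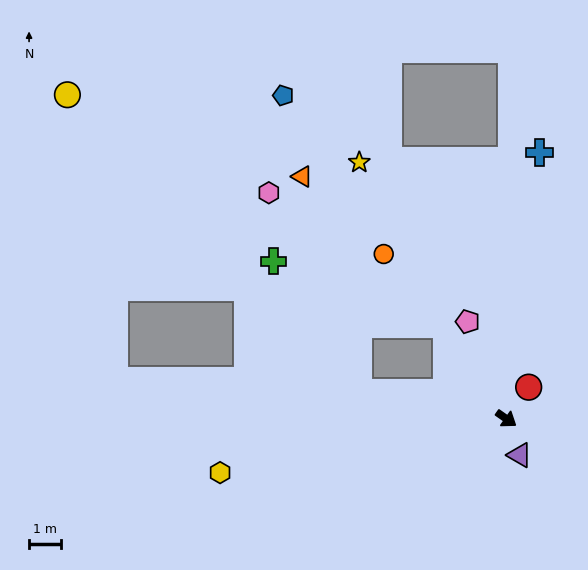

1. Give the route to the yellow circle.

blocked — turn left 158°, forward 3.5 m, then turn left 26°, forward 14.0 m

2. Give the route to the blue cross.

turn left 118°, forward 8.5 m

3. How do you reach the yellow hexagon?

turn right 134°, forward 9.2 m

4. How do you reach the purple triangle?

turn right 35°, forward 1.2 m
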